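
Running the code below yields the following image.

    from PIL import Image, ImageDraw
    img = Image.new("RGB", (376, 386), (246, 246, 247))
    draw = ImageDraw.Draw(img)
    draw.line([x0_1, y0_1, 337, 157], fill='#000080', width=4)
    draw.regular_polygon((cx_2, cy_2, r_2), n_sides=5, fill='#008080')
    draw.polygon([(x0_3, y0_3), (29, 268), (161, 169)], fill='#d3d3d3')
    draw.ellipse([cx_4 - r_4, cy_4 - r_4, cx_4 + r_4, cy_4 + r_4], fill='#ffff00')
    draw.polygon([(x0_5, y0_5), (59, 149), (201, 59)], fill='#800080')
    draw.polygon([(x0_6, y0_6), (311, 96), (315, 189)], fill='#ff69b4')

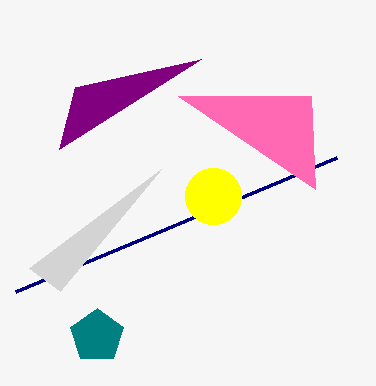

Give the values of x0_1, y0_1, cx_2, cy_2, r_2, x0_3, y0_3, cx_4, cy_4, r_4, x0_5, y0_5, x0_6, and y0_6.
x0_1 = 16, y0_1 = 291, cx_2 = 97, cy_2 = 336, r_2 = 28, x0_3 = 60, y0_3 = 291, cx_4 = 213, cy_4 = 196, r_4 = 28, x0_5 = 75, y0_5 = 87, x0_6 = 178, y0_6 = 96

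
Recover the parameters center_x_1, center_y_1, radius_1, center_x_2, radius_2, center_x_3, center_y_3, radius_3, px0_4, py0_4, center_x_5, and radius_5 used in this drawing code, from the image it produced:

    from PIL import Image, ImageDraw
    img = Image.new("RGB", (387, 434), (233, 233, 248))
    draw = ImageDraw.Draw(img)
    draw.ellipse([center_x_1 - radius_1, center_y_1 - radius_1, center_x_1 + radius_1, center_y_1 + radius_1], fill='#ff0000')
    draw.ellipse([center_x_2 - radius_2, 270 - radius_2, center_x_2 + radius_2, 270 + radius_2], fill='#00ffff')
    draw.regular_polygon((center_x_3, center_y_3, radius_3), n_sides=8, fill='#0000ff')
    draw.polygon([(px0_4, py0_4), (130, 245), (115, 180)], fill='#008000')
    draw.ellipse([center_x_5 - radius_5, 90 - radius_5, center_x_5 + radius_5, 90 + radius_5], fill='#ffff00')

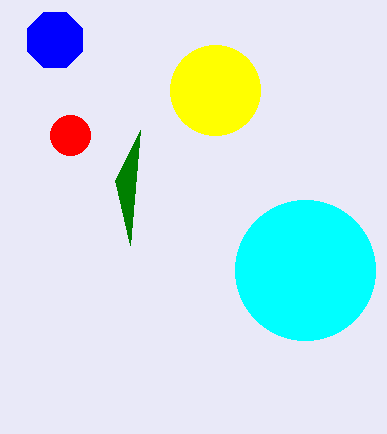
center_x_1 = 70
center_y_1 = 135
radius_1 = 20
center_x_2 = 305
radius_2 = 70
center_x_3 = 55
center_y_3 = 40
radius_3 = 30
px0_4 = 140
py0_4 = 130
center_x_5 = 215
radius_5 = 45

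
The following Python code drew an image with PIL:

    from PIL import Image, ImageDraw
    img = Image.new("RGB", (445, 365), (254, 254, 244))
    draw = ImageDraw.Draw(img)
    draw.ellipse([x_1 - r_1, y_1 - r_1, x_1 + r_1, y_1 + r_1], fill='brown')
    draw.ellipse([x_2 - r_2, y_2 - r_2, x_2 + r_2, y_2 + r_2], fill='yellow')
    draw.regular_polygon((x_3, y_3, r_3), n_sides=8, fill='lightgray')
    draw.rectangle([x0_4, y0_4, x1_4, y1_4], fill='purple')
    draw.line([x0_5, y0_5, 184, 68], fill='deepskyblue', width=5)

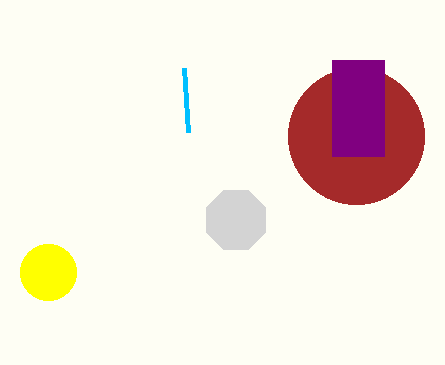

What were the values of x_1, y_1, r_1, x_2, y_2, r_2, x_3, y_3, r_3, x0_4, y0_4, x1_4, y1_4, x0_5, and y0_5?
x_1 = 356; y_1 = 136; r_1 = 68; x_2 = 48; y_2 = 272; r_2 = 28; x_3 = 236; y_3 = 220; r_3 = 32; x0_4 = 332; y0_4 = 60; x1_4 = 384; y1_4 = 156; x0_5 = 188; y0_5 = 132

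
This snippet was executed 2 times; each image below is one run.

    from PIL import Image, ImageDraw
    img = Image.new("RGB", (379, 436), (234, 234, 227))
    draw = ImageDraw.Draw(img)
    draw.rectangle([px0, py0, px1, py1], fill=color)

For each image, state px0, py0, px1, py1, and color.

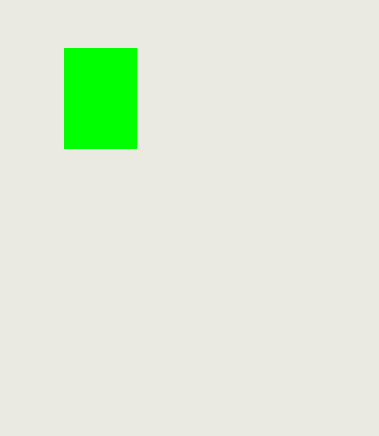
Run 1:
px0 = 64
py0 = 48
px1 = 136
py1 = 148
color = 'lime'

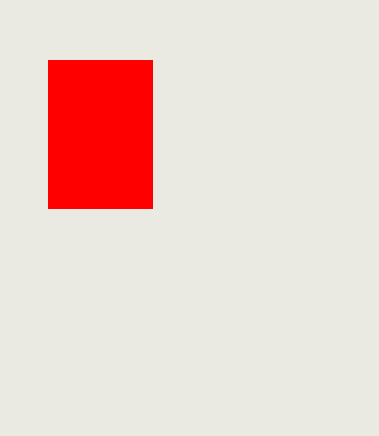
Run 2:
px0 = 48; py0 = 60; px1 = 152; py1 = 208; color = 'red'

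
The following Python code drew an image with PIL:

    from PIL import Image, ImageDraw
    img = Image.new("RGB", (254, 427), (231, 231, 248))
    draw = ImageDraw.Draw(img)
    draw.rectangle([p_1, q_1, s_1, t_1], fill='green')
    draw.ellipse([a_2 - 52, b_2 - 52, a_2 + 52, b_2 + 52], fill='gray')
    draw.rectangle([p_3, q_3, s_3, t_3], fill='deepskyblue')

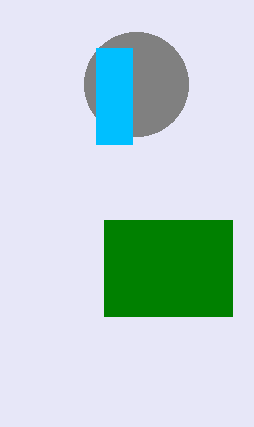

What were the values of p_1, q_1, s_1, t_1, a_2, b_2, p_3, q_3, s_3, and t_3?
p_1 = 104; q_1 = 220; s_1 = 232; t_1 = 316; a_2 = 136; b_2 = 84; p_3 = 96; q_3 = 48; s_3 = 132; t_3 = 144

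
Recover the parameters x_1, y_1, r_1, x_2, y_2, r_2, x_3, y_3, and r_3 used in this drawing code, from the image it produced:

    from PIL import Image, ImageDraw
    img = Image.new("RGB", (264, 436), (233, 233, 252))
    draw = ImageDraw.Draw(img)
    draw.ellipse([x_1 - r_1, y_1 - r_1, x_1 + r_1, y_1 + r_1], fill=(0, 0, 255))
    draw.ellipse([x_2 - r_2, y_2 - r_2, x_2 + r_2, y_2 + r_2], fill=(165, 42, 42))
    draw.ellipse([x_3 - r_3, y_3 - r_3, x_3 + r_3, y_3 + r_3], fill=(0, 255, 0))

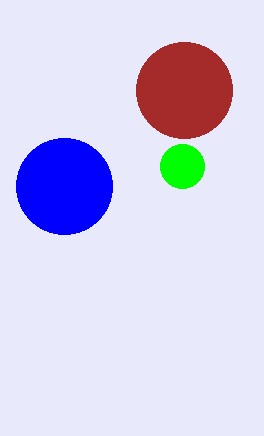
x_1 = 64
y_1 = 186
r_1 = 48
x_2 = 184
y_2 = 90
r_2 = 48
x_3 = 182
y_3 = 166
r_3 = 22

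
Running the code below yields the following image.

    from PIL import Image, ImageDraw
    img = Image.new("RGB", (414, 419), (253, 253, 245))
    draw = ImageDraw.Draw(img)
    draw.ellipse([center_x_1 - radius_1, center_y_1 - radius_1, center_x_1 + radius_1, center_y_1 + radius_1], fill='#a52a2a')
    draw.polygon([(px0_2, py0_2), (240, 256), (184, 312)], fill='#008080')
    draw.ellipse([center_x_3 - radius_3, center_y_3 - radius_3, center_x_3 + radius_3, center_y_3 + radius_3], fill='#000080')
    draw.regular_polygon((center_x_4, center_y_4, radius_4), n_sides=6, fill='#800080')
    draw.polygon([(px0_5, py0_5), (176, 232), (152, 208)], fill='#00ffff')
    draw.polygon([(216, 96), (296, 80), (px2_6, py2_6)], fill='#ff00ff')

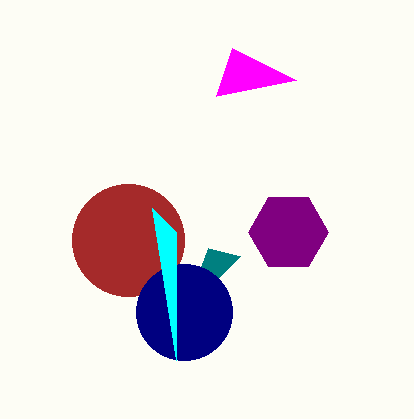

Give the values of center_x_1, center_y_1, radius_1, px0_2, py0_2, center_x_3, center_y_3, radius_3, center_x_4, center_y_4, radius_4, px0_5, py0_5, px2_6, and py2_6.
center_x_1 = 128; center_y_1 = 240; radius_1 = 56; px0_2 = 208; py0_2 = 248; center_x_3 = 184; center_y_3 = 312; radius_3 = 48; center_x_4 = 288; center_y_4 = 232; radius_4 = 40; px0_5 = 176; py0_5 = 360; px2_6 = 232; py2_6 = 48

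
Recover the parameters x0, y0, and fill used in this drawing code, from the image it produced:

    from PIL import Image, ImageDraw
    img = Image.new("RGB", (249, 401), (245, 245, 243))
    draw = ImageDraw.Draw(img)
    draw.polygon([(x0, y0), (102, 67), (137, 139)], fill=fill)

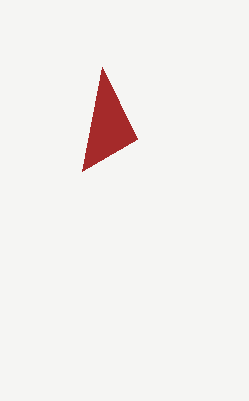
x0 = 82
y0 = 171
fill = 'brown'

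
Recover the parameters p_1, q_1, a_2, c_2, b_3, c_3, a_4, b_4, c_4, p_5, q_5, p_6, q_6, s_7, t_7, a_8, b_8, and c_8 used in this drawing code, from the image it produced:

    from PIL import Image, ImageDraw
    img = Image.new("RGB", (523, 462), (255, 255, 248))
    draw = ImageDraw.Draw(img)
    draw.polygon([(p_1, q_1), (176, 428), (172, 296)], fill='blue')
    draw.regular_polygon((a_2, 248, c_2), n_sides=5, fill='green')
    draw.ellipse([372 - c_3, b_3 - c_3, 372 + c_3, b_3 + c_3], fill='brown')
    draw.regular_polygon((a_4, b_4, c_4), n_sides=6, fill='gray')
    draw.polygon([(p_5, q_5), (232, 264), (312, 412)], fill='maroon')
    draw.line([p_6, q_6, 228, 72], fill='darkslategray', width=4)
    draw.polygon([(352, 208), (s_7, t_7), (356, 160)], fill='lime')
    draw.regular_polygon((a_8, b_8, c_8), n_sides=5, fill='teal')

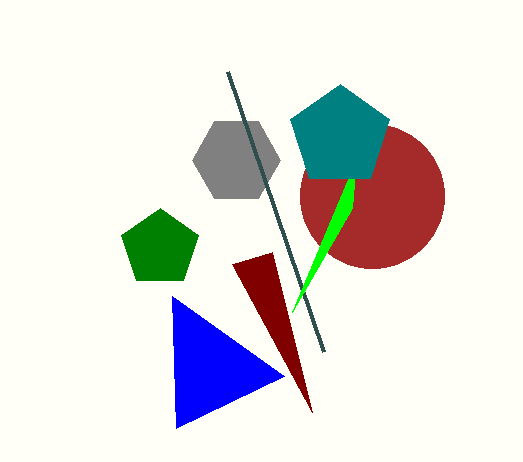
p_1 = 284
q_1 = 376
a_2 = 160
c_2 = 40
b_3 = 196
c_3 = 72
a_4 = 236
b_4 = 160
c_4 = 44
p_5 = 272
q_5 = 252
p_6 = 324
q_6 = 352
s_7 = 292
t_7 = 312
a_8 = 340
b_8 = 136
c_8 = 52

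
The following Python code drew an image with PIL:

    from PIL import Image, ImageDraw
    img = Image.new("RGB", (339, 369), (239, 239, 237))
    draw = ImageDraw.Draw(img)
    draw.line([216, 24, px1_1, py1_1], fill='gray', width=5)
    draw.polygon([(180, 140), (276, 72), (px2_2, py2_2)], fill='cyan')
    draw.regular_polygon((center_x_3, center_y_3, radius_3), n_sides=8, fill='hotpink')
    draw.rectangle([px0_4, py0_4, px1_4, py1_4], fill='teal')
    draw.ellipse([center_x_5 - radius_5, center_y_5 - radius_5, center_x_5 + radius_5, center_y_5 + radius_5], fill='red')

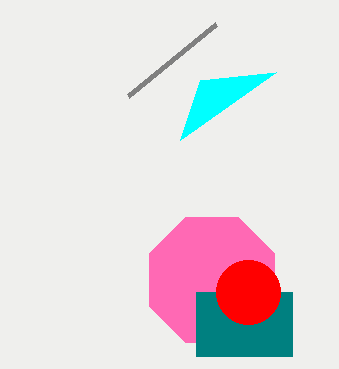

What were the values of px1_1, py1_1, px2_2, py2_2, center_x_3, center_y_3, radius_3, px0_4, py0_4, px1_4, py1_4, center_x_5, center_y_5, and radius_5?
px1_1 = 128; py1_1 = 96; px2_2 = 200; py2_2 = 80; center_x_3 = 212; center_y_3 = 280; radius_3 = 68; px0_4 = 196; py0_4 = 292; px1_4 = 292; py1_4 = 356; center_x_5 = 248; center_y_5 = 292; radius_5 = 32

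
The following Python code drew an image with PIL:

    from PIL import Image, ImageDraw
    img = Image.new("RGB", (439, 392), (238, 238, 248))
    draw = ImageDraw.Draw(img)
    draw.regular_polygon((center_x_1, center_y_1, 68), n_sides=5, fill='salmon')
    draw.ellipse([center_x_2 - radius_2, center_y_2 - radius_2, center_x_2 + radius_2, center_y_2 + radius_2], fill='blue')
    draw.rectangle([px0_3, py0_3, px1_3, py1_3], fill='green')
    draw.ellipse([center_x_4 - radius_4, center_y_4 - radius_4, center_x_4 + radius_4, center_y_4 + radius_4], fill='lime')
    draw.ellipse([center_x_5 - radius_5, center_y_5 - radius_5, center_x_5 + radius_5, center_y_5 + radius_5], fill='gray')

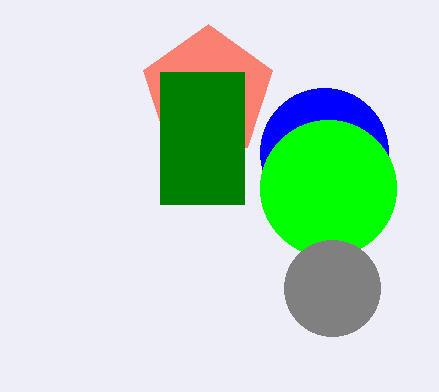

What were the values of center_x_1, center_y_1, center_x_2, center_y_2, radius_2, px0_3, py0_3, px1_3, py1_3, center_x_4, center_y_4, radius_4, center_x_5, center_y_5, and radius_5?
center_x_1 = 208, center_y_1 = 92, center_x_2 = 324, center_y_2 = 152, radius_2 = 64, px0_3 = 160, py0_3 = 72, px1_3 = 244, py1_3 = 204, center_x_4 = 328, center_y_4 = 188, radius_4 = 68, center_x_5 = 332, center_y_5 = 288, radius_5 = 48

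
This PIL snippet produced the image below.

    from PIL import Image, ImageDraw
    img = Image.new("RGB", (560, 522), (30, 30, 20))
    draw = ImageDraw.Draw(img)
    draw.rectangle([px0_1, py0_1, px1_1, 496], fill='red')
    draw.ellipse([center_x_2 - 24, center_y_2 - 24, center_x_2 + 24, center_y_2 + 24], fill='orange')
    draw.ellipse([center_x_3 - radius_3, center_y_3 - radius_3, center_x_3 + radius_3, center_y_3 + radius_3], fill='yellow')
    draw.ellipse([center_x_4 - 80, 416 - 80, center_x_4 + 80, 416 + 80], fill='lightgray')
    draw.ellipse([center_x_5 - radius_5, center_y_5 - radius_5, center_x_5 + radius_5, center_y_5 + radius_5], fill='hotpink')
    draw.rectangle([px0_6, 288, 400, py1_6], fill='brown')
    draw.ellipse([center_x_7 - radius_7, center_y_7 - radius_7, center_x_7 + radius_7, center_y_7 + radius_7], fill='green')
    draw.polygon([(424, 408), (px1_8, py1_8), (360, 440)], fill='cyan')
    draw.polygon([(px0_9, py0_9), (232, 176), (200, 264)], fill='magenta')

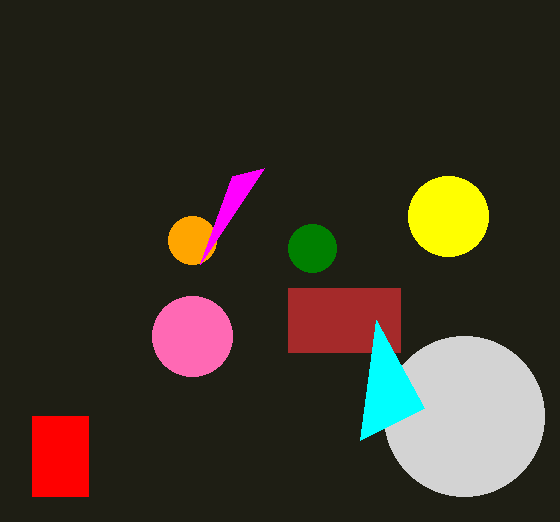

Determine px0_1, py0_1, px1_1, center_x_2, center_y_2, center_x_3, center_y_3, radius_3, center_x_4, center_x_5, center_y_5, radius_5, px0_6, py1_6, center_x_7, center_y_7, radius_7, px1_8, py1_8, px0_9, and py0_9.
px0_1 = 32; py0_1 = 416; px1_1 = 88; center_x_2 = 192; center_y_2 = 240; center_x_3 = 448; center_y_3 = 216; radius_3 = 40; center_x_4 = 464; center_x_5 = 192; center_y_5 = 336; radius_5 = 40; px0_6 = 288; py1_6 = 352; center_x_7 = 312; center_y_7 = 248; radius_7 = 24; px1_8 = 376; py1_8 = 320; px0_9 = 264; py0_9 = 168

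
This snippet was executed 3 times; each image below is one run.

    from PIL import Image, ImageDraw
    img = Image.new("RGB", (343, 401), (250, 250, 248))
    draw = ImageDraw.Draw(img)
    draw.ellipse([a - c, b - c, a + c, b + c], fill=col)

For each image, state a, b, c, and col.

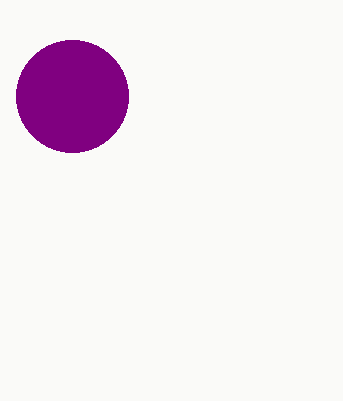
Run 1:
a = 72, b = 96, c = 56, col = 'purple'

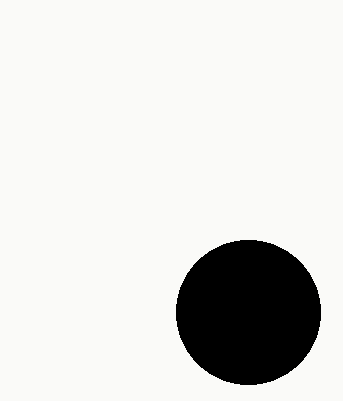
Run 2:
a = 248
b = 312
c = 72
col = 'black'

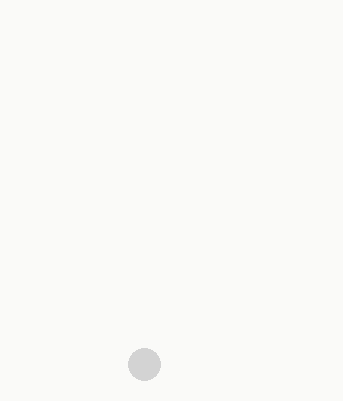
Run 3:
a = 144, b = 364, c = 16, col = 'lightgray'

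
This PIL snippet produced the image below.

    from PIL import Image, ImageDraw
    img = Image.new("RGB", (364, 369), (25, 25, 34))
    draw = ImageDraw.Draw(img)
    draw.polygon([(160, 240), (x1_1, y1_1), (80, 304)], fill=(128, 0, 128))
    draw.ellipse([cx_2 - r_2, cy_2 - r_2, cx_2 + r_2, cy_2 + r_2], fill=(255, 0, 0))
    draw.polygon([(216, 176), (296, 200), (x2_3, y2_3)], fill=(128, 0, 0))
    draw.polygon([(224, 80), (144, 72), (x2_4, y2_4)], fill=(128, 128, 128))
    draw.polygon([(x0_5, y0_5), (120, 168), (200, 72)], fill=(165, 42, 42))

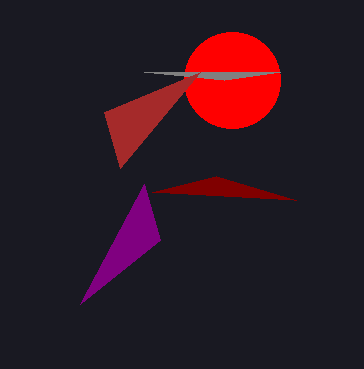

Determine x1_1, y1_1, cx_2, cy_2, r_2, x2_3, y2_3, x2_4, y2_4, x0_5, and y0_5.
x1_1 = 144; y1_1 = 184; cx_2 = 232; cy_2 = 80; r_2 = 48; x2_3 = 152; y2_3 = 192; x2_4 = 280; y2_4 = 72; x0_5 = 104; y0_5 = 112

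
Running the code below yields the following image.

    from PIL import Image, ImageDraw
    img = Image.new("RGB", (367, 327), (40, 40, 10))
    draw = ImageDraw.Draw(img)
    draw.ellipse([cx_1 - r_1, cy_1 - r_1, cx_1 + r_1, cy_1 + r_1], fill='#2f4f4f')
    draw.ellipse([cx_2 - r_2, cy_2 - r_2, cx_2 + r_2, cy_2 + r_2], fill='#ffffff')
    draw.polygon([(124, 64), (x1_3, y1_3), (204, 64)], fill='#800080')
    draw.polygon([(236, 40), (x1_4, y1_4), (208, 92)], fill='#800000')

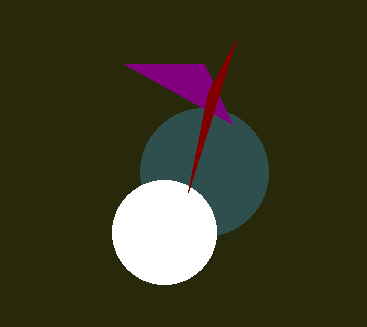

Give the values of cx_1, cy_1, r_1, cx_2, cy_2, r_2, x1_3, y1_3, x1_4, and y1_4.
cx_1 = 204; cy_1 = 172; r_1 = 64; cx_2 = 164; cy_2 = 232; r_2 = 52; x1_3 = 232; y1_3 = 124; x1_4 = 188; y1_4 = 192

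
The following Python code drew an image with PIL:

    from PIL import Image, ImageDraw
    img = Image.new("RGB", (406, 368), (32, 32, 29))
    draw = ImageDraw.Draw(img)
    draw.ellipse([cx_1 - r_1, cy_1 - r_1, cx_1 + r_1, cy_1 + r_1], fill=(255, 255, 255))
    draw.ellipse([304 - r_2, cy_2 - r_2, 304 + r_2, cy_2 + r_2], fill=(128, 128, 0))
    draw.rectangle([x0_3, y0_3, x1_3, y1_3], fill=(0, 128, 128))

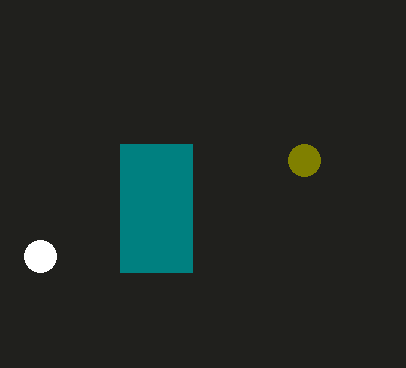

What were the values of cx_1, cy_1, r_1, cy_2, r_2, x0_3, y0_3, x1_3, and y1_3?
cx_1 = 40; cy_1 = 256; r_1 = 16; cy_2 = 160; r_2 = 16; x0_3 = 120; y0_3 = 144; x1_3 = 192; y1_3 = 272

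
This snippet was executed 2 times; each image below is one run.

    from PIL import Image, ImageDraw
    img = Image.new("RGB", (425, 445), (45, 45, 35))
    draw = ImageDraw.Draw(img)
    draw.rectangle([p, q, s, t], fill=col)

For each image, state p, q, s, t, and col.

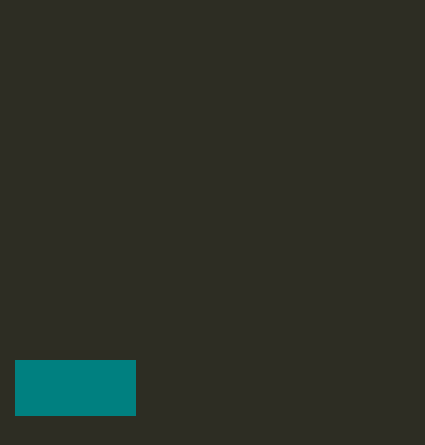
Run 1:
p = 15
q = 360
s = 135
t = 415
col = 'teal'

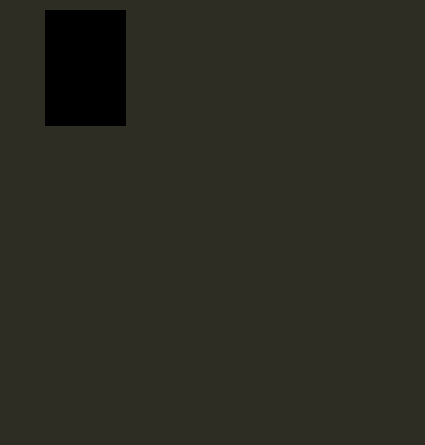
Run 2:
p = 45; q = 10; s = 125; t = 125; col = 'black'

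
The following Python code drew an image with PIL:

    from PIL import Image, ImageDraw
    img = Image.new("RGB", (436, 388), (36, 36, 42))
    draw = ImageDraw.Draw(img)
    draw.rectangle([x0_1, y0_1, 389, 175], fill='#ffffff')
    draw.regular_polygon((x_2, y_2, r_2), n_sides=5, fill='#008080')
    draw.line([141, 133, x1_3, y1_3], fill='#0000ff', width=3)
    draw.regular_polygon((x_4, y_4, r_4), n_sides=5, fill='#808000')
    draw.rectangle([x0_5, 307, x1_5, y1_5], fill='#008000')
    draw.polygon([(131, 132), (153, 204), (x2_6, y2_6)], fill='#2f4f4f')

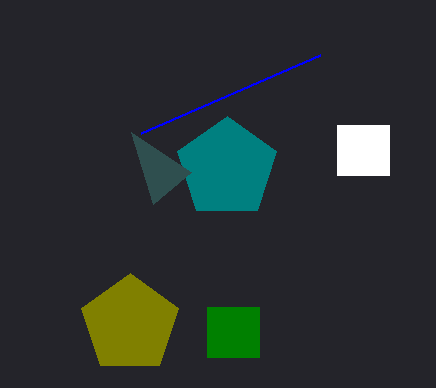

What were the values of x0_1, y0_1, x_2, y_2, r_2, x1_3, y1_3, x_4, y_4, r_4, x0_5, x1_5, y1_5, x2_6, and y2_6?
x0_1 = 337; y0_1 = 125; x_2 = 227; y_2 = 168; r_2 = 52; x1_3 = 320; y1_3 = 55; x_4 = 130; y_4 = 324; r_4 = 51; x0_5 = 207; x1_5 = 259; y1_5 = 357; x2_6 = 191; y2_6 = 172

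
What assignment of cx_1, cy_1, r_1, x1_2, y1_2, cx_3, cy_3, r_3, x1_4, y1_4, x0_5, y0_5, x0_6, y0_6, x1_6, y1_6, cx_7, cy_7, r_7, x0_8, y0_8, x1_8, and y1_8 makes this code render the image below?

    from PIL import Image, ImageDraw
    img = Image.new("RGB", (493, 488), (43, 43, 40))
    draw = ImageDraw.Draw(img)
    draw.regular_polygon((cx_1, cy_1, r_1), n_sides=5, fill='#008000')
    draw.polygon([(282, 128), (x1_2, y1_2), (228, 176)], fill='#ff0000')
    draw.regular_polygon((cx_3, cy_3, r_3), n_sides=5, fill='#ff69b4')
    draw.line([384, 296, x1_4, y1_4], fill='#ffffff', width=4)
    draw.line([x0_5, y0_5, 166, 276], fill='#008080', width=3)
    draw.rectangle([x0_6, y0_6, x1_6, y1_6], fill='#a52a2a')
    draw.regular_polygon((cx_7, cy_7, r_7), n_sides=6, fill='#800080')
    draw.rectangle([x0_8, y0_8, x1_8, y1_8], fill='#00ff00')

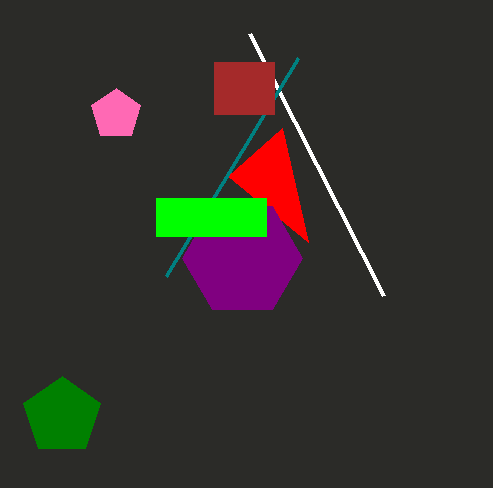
cx_1 = 62
cy_1 = 416
r_1 = 40
x1_2 = 308
y1_2 = 242
cx_3 = 116
cy_3 = 114
r_3 = 26
x1_4 = 250
y1_4 = 34
x0_5 = 298
y0_5 = 58
x0_6 = 214
y0_6 = 62
x1_6 = 274
y1_6 = 114
cx_7 = 242
cy_7 = 258
r_7 = 60
x0_8 = 156
y0_8 = 198
x1_8 = 266
y1_8 = 236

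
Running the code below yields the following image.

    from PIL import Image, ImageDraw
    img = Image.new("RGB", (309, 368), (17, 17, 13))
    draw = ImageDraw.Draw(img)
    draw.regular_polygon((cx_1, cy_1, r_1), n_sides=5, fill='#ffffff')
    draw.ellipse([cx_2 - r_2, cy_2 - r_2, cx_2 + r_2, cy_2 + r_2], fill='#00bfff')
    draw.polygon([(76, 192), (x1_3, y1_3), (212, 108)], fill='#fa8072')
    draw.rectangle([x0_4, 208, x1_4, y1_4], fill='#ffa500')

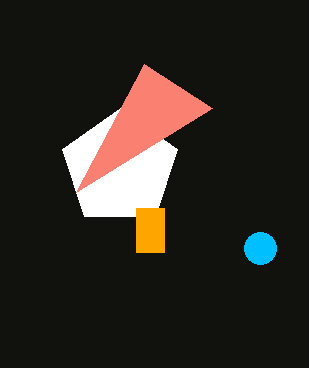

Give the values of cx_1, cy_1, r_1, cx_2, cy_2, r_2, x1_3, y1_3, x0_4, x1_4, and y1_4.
cx_1 = 120; cy_1 = 168; r_1 = 60; cx_2 = 260; cy_2 = 248; r_2 = 16; x1_3 = 144; y1_3 = 64; x0_4 = 136; x1_4 = 164; y1_4 = 252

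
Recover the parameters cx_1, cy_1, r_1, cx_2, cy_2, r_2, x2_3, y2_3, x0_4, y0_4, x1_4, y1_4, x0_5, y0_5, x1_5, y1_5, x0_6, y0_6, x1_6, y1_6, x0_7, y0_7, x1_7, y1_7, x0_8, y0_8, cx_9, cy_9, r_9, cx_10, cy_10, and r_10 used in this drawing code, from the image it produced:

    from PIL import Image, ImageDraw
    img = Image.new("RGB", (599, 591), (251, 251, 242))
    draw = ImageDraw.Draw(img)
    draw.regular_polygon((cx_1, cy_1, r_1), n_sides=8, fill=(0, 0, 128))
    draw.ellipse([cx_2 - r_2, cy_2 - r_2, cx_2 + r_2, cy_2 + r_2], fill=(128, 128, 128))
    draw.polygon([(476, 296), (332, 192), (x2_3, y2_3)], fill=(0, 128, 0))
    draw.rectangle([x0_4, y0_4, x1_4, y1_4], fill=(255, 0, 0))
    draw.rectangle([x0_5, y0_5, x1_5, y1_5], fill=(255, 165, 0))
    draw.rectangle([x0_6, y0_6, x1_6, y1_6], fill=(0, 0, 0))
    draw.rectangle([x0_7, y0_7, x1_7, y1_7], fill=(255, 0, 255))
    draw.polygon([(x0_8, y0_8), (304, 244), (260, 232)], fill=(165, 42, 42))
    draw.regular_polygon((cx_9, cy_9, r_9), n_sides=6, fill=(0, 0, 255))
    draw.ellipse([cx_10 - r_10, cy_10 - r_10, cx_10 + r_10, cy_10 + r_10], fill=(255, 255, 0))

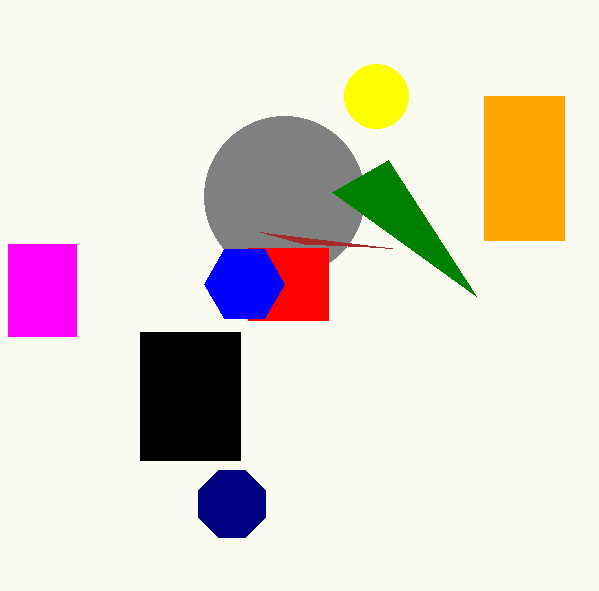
cx_1 = 232, cy_1 = 504, r_1 = 36, cx_2 = 284, cy_2 = 196, r_2 = 80, x2_3 = 388, y2_3 = 160, x0_4 = 248, y0_4 = 248, x1_4 = 328, y1_4 = 320, x0_5 = 484, y0_5 = 96, x1_5 = 564, y1_5 = 240, x0_6 = 140, y0_6 = 332, x1_6 = 240, y1_6 = 460, x0_7 = 8, y0_7 = 244, x1_7 = 76, y1_7 = 336, x0_8 = 392, y0_8 = 248, cx_9 = 244, cy_9 = 284, r_9 = 40, cx_10 = 376, cy_10 = 96, r_10 = 32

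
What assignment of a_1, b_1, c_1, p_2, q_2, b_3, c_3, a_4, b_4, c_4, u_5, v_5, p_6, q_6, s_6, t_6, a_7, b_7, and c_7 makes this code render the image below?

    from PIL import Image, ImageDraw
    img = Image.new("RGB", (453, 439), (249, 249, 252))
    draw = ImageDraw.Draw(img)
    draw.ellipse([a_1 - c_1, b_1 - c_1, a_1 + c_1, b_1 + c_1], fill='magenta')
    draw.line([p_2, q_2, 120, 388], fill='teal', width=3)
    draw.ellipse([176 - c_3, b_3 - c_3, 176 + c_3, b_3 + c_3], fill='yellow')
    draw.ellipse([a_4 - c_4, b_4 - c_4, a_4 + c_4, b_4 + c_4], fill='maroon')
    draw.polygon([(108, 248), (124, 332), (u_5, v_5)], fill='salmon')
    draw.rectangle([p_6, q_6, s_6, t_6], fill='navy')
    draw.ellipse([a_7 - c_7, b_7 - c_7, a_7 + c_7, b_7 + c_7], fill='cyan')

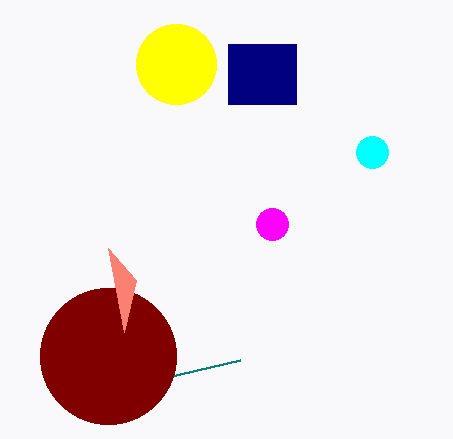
a_1 = 272, b_1 = 224, c_1 = 16, p_2 = 240, q_2 = 360, b_3 = 64, c_3 = 40, a_4 = 108, b_4 = 356, c_4 = 68, u_5 = 136, v_5 = 280, p_6 = 228, q_6 = 44, s_6 = 296, t_6 = 104, a_7 = 372, b_7 = 152, c_7 = 16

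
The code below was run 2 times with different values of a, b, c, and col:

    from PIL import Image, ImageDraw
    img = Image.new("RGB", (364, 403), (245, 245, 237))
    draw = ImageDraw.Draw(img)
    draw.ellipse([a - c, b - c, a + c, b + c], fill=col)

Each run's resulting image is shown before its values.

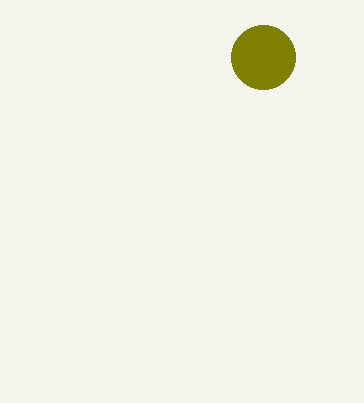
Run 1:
a = 263; b = 57; c = 32; col = 'olive'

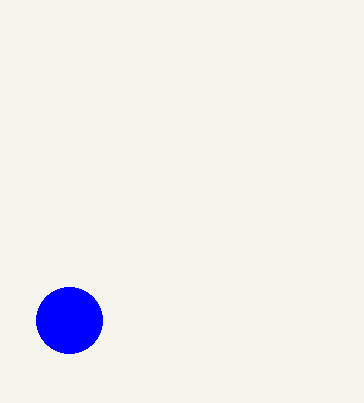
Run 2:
a = 69, b = 320, c = 33, col = 'blue'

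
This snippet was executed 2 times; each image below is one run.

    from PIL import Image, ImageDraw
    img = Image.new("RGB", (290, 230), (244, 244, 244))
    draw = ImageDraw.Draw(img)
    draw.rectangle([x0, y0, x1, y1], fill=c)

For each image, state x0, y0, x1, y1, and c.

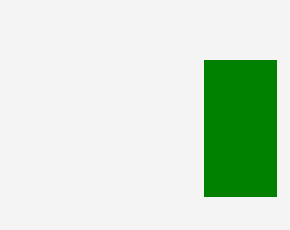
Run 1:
x0 = 204; y0 = 60; x1 = 276; y1 = 196; c = 'green'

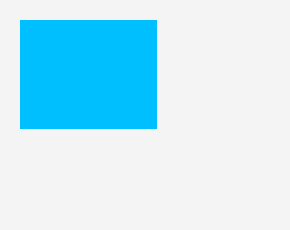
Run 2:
x0 = 20
y0 = 20
x1 = 156
y1 = 128
c = 'deepskyblue'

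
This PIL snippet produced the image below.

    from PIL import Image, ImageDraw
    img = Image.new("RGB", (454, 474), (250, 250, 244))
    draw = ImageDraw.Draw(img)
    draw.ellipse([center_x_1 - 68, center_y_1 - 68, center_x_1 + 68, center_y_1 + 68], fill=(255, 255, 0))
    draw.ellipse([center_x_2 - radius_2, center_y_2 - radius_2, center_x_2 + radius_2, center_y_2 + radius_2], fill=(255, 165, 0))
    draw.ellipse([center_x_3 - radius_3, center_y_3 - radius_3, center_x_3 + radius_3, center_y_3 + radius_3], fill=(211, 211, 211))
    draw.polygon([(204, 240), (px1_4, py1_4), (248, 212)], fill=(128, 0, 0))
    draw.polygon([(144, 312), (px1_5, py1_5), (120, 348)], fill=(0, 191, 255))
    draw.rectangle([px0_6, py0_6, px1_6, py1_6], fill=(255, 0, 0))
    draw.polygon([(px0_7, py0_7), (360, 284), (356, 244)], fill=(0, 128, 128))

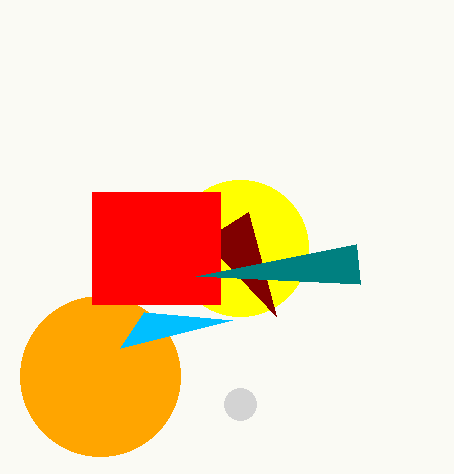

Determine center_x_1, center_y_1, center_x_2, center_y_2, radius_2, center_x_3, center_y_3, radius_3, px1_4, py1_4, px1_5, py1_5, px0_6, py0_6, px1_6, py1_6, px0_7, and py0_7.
center_x_1 = 240
center_y_1 = 248
center_x_2 = 100
center_y_2 = 376
radius_2 = 80
center_x_3 = 240
center_y_3 = 404
radius_3 = 16
px1_4 = 276
py1_4 = 316
px1_5 = 232
py1_5 = 320
px0_6 = 92
py0_6 = 192
px1_6 = 220
py1_6 = 304
px0_7 = 196
py0_7 = 276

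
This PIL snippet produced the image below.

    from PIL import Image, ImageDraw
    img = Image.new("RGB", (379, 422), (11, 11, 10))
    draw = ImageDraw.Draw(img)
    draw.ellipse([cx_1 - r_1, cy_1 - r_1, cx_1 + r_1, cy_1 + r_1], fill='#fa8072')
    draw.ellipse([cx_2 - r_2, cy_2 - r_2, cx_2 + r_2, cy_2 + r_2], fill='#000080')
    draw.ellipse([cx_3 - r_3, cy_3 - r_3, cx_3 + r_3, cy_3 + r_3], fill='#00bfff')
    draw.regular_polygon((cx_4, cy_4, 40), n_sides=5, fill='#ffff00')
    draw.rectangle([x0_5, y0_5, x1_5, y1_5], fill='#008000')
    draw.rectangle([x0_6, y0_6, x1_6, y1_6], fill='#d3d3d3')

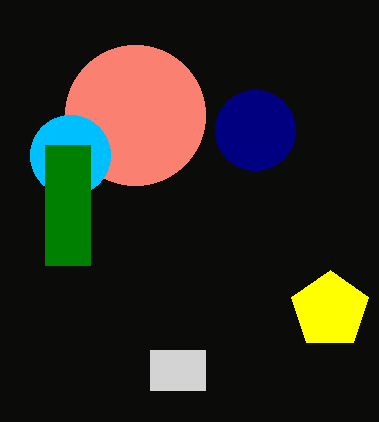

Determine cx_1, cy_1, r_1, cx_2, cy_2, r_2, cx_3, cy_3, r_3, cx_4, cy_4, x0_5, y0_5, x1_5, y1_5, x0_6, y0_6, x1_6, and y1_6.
cx_1 = 135
cy_1 = 115
r_1 = 70
cx_2 = 255
cy_2 = 130
r_2 = 40
cx_3 = 70
cy_3 = 155
r_3 = 40
cx_4 = 330
cy_4 = 310
x0_5 = 45
y0_5 = 145
x1_5 = 90
y1_5 = 265
x0_6 = 150
y0_6 = 350
x1_6 = 205
y1_6 = 390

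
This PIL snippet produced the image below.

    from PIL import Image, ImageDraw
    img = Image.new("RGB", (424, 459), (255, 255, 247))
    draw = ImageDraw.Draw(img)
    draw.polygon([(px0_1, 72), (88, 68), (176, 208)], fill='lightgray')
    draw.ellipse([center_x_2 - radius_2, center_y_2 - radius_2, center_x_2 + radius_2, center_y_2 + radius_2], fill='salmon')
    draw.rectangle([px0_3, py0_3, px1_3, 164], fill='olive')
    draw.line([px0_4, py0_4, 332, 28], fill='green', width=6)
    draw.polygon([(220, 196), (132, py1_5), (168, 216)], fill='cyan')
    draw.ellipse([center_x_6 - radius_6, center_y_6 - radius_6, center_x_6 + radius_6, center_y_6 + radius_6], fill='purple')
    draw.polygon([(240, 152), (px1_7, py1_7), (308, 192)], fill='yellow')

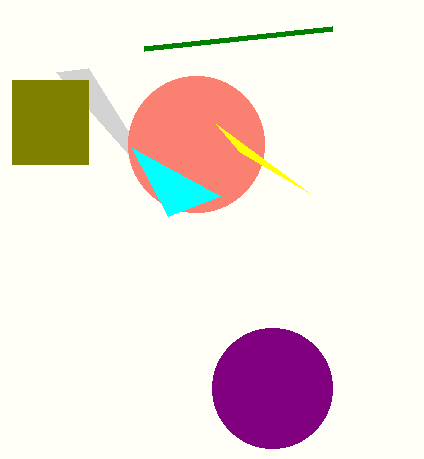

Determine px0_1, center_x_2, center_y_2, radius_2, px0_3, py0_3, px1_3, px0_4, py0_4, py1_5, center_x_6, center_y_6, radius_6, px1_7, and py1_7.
px0_1 = 56, center_x_2 = 196, center_y_2 = 144, radius_2 = 68, px0_3 = 12, py0_3 = 80, px1_3 = 88, px0_4 = 144, py0_4 = 48, py1_5 = 148, center_x_6 = 272, center_y_6 = 388, radius_6 = 60, px1_7 = 216, py1_7 = 124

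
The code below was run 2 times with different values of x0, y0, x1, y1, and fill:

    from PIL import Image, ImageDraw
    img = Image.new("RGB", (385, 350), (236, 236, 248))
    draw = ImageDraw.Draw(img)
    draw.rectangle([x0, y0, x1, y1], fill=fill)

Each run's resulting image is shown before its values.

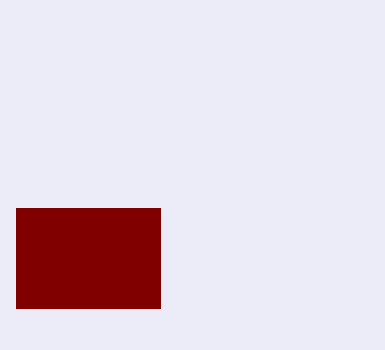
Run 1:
x0 = 16
y0 = 208
x1 = 160
y1 = 308
fill = 'maroon'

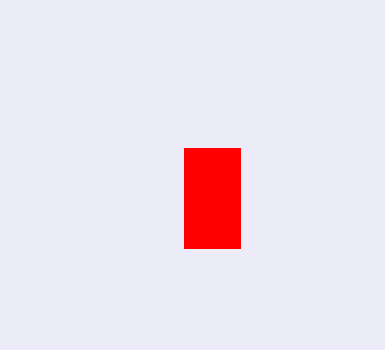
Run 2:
x0 = 184
y0 = 148
x1 = 240
y1 = 248
fill = 'red'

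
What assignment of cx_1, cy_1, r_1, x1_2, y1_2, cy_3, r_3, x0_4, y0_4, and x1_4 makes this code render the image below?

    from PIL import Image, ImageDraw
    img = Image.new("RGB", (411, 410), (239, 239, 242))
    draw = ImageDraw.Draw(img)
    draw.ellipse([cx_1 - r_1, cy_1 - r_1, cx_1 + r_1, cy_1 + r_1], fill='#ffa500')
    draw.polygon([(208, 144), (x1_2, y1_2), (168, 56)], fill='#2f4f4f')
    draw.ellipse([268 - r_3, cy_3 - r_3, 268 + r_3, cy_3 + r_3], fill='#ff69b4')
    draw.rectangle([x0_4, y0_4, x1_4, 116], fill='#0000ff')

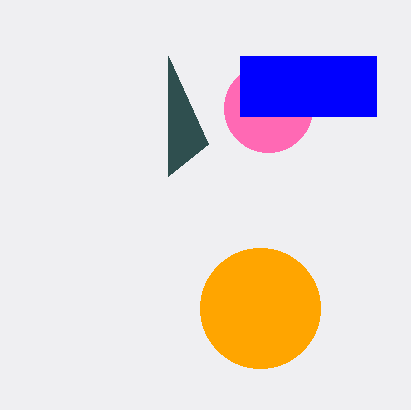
cx_1 = 260; cy_1 = 308; r_1 = 60; x1_2 = 168; y1_2 = 176; cy_3 = 108; r_3 = 44; x0_4 = 240; y0_4 = 56; x1_4 = 376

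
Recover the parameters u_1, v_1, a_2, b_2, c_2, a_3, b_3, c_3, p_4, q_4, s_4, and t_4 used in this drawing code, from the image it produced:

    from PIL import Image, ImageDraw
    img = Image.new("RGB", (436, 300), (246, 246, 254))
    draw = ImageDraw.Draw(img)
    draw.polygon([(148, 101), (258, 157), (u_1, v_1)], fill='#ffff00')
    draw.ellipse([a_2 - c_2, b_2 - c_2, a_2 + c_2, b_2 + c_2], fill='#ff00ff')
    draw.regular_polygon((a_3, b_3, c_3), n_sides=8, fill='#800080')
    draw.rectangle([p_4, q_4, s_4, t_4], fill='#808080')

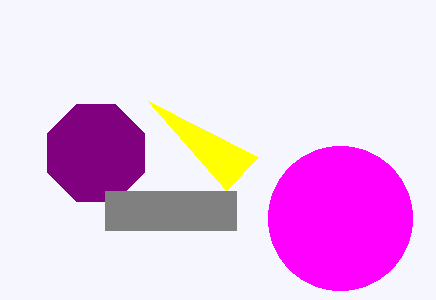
u_1 = 226; v_1 = 190; a_2 = 340; b_2 = 218; c_2 = 72; a_3 = 96; b_3 = 153; c_3 = 52; p_4 = 105; q_4 = 191; s_4 = 236; t_4 = 230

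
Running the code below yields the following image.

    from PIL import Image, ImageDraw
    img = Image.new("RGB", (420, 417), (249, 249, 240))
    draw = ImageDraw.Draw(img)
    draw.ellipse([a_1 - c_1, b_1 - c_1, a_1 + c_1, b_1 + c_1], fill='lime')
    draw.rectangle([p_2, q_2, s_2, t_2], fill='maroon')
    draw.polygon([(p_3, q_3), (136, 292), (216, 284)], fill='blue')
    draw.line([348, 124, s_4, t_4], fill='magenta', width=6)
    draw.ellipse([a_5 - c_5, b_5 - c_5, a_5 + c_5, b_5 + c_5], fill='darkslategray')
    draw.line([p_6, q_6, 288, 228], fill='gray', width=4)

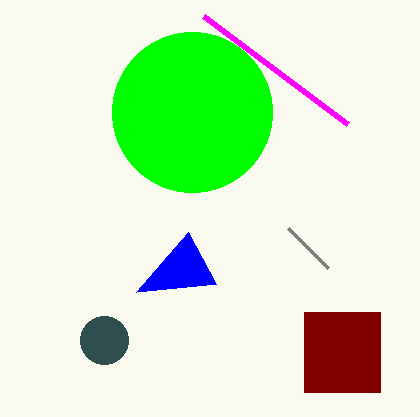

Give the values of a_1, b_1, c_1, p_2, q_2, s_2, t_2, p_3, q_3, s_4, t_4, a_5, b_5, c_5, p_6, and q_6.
a_1 = 192; b_1 = 112; c_1 = 80; p_2 = 304; q_2 = 312; s_2 = 380; t_2 = 392; p_3 = 188; q_3 = 232; s_4 = 204; t_4 = 16; a_5 = 104; b_5 = 340; c_5 = 24; p_6 = 328; q_6 = 268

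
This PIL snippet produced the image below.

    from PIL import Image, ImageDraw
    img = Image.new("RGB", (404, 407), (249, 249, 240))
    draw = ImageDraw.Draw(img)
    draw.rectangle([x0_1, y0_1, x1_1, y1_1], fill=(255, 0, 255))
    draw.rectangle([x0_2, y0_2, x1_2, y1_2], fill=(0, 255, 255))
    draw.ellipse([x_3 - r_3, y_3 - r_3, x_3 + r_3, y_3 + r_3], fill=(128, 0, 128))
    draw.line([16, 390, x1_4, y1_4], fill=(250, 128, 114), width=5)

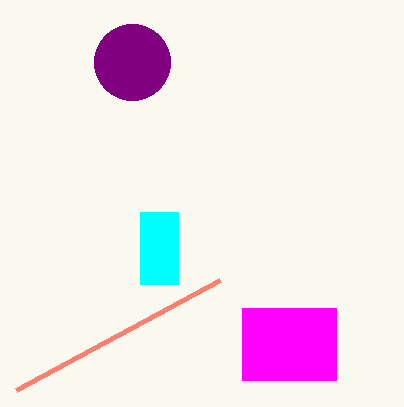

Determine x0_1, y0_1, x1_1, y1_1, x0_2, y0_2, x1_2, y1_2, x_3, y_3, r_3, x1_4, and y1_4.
x0_1 = 242
y0_1 = 308
x1_1 = 336
y1_1 = 380
x0_2 = 140
y0_2 = 212
x1_2 = 178
y1_2 = 284
x_3 = 132
y_3 = 62
r_3 = 38
x1_4 = 220
y1_4 = 280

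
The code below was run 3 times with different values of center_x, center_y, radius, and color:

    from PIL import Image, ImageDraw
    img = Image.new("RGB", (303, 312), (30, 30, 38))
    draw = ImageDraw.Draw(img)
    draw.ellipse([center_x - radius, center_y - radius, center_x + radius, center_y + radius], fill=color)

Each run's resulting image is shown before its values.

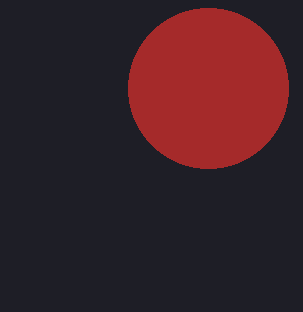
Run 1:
center_x = 208; center_y = 88; radius = 80; color = 'brown'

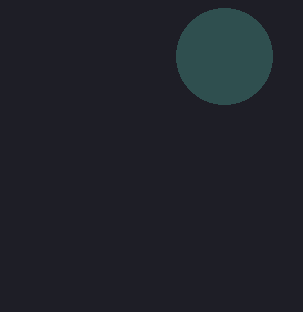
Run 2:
center_x = 224, center_y = 56, radius = 48, color = 'darkslategray'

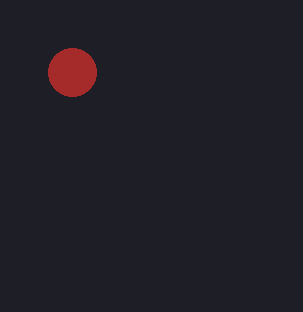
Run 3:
center_x = 72, center_y = 72, radius = 24, color = 'brown'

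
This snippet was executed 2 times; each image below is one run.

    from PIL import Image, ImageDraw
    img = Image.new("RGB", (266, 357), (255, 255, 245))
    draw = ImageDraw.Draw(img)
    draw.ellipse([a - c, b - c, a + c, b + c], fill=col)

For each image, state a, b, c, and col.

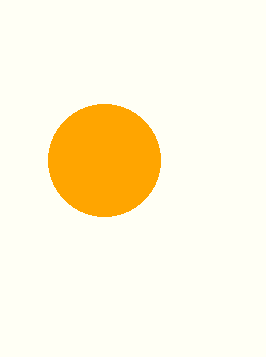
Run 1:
a = 104
b = 160
c = 56
col = 'orange'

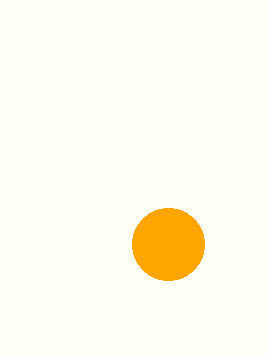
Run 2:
a = 168; b = 244; c = 36; col = 'orange'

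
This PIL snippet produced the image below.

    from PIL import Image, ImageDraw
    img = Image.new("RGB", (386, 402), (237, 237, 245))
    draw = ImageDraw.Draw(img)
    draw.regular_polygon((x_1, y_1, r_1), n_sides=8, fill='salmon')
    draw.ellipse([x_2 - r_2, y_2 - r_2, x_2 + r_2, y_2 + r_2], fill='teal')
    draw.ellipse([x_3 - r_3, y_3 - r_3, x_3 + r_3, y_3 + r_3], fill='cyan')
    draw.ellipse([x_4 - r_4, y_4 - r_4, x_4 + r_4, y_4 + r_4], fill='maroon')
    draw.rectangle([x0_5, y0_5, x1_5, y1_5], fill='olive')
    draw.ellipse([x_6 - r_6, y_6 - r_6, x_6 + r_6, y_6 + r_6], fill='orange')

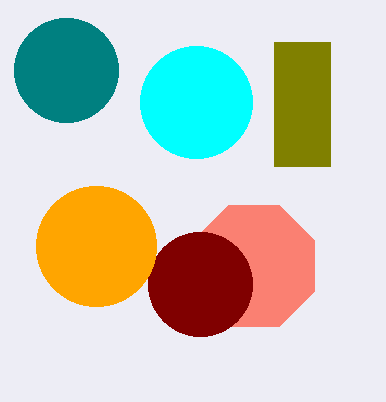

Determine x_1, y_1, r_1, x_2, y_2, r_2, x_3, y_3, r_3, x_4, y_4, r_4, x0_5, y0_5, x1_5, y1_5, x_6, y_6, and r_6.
x_1 = 254, y_1 = 266, r_1 = 66, x_2 = 66, y_2 = 70, r_2 = 52, x_3 = 196, y_3 = 102, r_3 = 56, x_4 = 200, y_4 = 284, r_4 = 52, x0_5 = 274, y0_5 = 42, x1_5 = 330, y1_5 = 166, x_6 = 96, y_6 = 246, r_6 = 60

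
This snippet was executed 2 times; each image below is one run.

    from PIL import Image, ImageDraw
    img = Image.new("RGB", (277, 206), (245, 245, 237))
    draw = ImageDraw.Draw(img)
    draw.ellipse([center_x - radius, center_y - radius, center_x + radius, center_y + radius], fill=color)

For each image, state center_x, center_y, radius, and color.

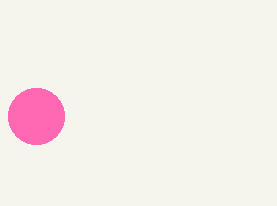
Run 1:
center_x = 36, center_y = 116, radius = 28, color = 'hotpink'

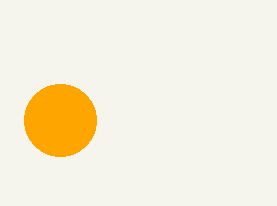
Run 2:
center_x = 60, center_y = 120, radius = 36, color = 'orange'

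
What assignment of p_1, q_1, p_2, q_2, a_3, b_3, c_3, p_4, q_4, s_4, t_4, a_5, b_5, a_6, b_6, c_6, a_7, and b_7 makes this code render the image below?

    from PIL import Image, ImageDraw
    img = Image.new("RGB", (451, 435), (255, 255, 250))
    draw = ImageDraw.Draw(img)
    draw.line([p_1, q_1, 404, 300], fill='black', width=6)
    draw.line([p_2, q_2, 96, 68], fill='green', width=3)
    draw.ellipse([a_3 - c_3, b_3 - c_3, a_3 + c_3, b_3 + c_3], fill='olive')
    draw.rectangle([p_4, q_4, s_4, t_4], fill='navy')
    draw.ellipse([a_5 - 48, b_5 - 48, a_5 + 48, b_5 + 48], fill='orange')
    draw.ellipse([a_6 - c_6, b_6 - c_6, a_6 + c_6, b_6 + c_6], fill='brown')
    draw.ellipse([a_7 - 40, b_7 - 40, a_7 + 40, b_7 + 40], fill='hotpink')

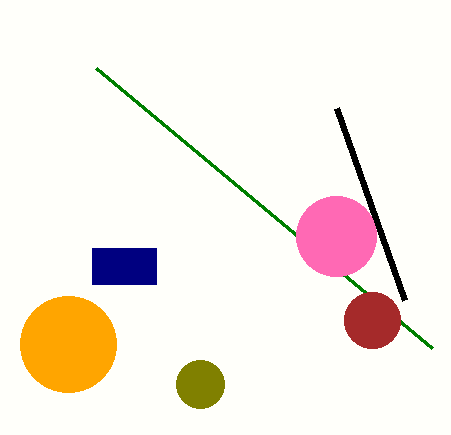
p_1 = 336; q_1 = 108; p_2 = 432; q_2 = 348; a_3 = 200; b_3 = 384; c_3 = 24; p_4 = 92; q_4 = 248; s_4 = 156; t_4 = 284; a_5 = 68; b_5 = 344; a_6 = 372; b_6 = 320; c_6 = 28; a_7 = 336; b_7 = 236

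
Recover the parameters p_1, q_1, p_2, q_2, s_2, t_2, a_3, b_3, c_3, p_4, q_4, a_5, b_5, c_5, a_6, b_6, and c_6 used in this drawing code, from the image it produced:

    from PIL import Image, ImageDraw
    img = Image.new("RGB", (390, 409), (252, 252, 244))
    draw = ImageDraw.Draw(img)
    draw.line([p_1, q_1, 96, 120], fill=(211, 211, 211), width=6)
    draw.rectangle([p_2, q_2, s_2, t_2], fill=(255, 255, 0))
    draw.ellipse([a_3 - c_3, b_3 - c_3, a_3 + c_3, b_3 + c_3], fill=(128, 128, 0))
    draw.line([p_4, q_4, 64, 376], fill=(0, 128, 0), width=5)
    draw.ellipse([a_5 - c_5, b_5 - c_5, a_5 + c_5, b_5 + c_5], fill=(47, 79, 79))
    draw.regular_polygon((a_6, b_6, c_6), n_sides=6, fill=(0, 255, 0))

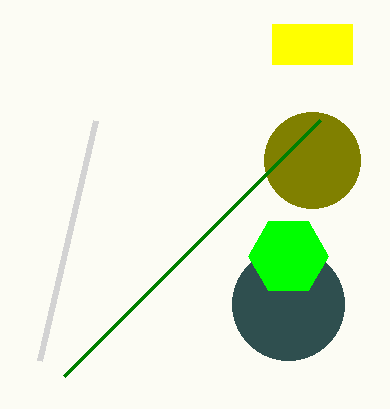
p_1 = 40, q_1 = 360, p_2 = 272, q_2 = 24, s_2 = 352, t_2 = 64, a_3 = 312, b_3 = 160, c_3 = 48, p_4 = 320, q_4 = 120, a_5 = 288, b_5 = 304, c_5 = 56, a_6 = 288, b_6 = 256, c_6 = 40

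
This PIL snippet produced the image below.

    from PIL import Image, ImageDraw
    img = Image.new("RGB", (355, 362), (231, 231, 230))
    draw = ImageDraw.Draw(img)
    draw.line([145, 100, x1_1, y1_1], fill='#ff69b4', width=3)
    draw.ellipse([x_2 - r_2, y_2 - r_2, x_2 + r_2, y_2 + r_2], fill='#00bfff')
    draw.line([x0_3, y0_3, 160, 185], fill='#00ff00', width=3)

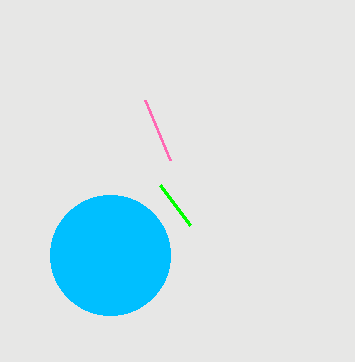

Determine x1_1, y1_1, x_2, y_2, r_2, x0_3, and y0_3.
x1_1 = 170; y1_1 = 160; x_2 = 110; y_2 = 255; r_2 = 60; x0_3 = 190; y0_3 = 225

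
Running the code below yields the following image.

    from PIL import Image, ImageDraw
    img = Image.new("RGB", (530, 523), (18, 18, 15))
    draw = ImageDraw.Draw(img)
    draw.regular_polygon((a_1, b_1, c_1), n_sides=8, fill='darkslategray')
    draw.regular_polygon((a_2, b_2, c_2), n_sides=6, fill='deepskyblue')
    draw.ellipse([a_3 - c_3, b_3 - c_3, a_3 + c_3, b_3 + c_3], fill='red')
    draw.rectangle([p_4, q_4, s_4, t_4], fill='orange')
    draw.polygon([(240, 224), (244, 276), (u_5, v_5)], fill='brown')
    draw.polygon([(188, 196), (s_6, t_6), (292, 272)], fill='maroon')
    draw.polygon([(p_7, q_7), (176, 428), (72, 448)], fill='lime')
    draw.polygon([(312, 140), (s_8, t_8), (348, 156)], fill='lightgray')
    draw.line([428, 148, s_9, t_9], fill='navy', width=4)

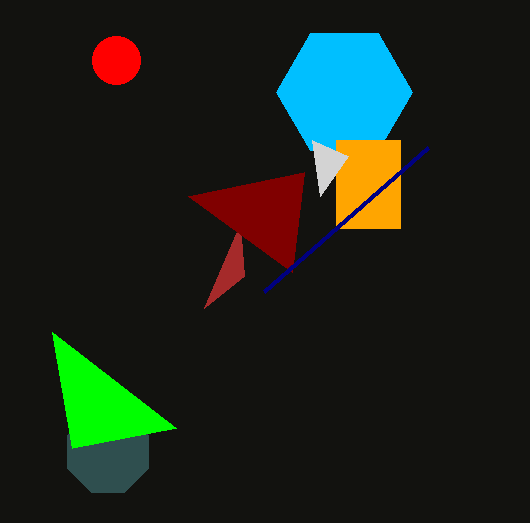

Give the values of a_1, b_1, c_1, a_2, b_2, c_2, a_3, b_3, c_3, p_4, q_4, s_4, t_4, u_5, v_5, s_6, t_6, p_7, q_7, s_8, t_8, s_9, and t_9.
a_1 = 108, b_1 = 452, c_1 = 44, a_2 = 344, b_2 = 92, c_2 = 68, a_3 = 116, b_3 = 60, c_3 = 24, p_4 = 336, q_4 = 140, s_4 = 400, t_4 = 228, u_5 = 204, v_5 = 308, s_6 = 304, t_6 = 172, p_7 = 52, q_7 = 332, s_8 = 320, t_8 = 196, s_9 = 264, t_9 = 292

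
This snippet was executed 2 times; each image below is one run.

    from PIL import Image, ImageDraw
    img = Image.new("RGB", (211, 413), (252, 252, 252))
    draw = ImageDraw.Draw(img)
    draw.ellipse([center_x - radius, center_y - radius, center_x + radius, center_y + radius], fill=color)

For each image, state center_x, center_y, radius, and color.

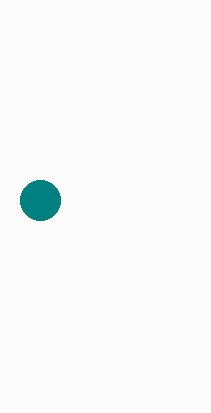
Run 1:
center_x = 40; center_y = 200; radius = 20; color = 'teal'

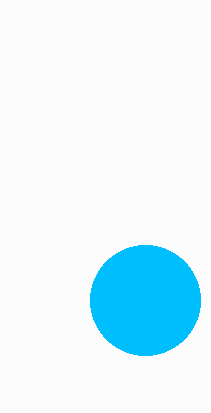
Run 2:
center_x = 145
center_y = 300
radius = 55
color = 'deepskyblue'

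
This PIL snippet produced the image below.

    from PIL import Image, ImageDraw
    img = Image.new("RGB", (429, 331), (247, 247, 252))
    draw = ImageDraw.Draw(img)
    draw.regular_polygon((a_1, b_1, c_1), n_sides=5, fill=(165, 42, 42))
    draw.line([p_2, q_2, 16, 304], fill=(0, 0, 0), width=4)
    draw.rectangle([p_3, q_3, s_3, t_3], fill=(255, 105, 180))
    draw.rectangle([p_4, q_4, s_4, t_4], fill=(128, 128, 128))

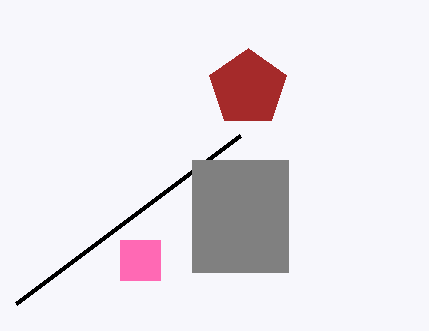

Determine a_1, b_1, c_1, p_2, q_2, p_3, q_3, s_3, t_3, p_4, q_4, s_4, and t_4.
a_1 = 248, b_1 = 88, c_1 = 40, p_2 = 240, q_2 = 136, p_3 = 120, q_3 = 240, s_3 = 160, t_3 = 280, p_4 = 192, q_4 = 160, s_4 = 288, t_4 = 272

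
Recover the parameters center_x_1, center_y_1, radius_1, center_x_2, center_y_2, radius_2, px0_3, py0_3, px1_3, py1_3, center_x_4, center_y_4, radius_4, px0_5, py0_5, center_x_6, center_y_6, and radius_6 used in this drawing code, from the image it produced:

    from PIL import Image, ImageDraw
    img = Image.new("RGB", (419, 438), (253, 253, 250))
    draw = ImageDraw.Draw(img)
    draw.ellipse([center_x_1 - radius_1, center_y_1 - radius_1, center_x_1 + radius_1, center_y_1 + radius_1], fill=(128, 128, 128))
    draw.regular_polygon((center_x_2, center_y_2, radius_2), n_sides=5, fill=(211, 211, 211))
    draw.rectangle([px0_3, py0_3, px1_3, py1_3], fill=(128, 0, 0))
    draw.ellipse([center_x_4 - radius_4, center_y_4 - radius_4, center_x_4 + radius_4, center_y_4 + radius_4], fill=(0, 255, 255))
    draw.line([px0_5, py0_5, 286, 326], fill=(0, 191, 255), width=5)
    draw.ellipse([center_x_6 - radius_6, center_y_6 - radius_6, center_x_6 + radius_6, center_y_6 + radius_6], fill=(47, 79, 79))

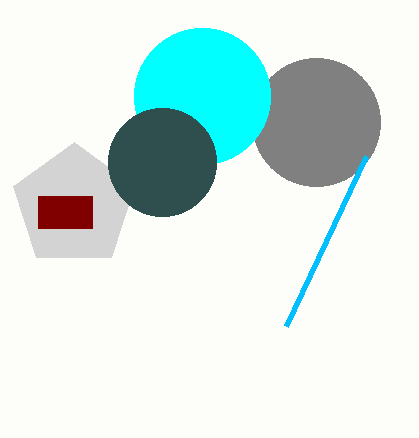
center_x_1 = 316
center_y_1 = 122
radius_1 = 64
center_x_2 = 74
center_y_2 = 206
radius_2 = 64
px0_3 = 38
py0_3 = 196
px1_3 = 92
py1_3 = 228
center_x_4 = 202
center_y_4 = 96
radius_4 = 68
px0_5 = 366
py0_5 = 156
center_x_6 = 162
center_y_6 = 162
radius_6 = 54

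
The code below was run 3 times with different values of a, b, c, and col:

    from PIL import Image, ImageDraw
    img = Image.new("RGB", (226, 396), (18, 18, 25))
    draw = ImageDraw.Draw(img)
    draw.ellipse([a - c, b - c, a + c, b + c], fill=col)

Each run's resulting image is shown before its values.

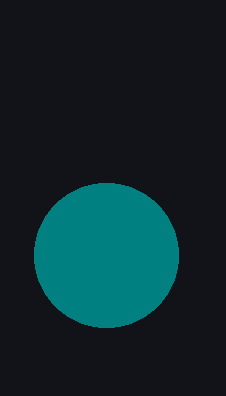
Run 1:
a = 106; b = 255; c = 72; col = 'teal'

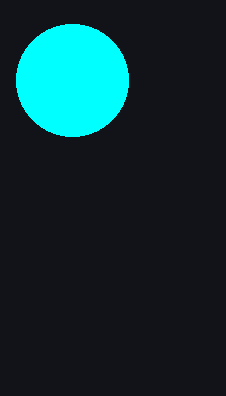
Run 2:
a = 72; b = 80; c = 56; col = 'cyan'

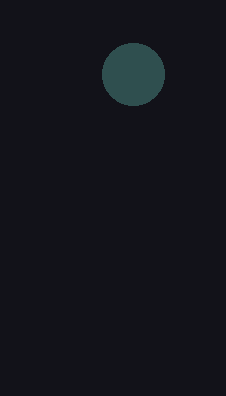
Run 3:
a = 133; b = 74; c = 31; col = 'darkslategray'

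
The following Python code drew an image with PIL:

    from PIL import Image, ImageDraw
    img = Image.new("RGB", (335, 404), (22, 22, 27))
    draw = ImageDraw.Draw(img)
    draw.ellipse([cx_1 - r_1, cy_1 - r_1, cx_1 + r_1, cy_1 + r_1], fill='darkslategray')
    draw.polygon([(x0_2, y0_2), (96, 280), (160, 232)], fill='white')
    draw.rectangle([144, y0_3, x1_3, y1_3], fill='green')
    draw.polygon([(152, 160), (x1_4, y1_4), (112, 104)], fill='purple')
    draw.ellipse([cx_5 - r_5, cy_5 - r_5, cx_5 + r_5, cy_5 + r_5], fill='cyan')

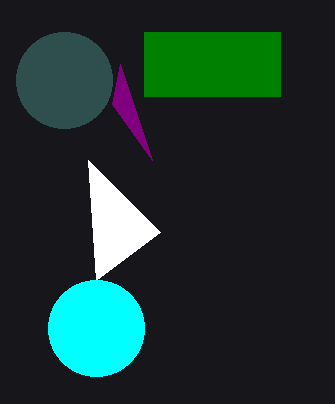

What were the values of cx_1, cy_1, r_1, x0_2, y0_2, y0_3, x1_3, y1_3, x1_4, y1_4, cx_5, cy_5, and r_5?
cx_1 = 64, cy_1 = 80, r_1 = 48, x0_2 = 88, y0_2 = 160, y0_3 = 32, x1_3 = 280, y1_3 = 96, x1_4 = 120, y1_4 = 64, cx_5 = 96, cy_5 = 328, r_5 = 48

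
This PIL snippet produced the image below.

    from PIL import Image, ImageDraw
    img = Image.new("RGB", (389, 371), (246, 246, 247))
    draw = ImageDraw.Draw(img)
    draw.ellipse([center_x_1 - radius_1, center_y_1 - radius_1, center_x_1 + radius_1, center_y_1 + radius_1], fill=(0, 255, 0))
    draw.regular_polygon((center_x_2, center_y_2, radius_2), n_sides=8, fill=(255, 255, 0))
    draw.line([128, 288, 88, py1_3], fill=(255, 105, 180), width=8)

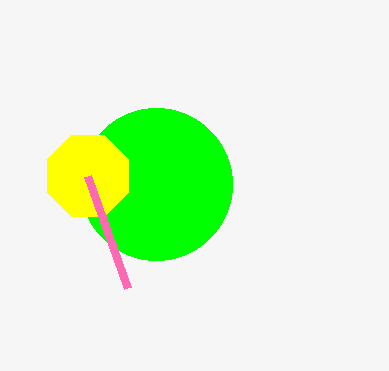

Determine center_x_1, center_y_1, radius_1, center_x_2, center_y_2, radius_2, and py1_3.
center_x_1 = 156
center_y_1 = 184
radius_1 = 76
center_x_2 = 88
center_y_2 = 176
radius_2 = 44
py1_3 = 176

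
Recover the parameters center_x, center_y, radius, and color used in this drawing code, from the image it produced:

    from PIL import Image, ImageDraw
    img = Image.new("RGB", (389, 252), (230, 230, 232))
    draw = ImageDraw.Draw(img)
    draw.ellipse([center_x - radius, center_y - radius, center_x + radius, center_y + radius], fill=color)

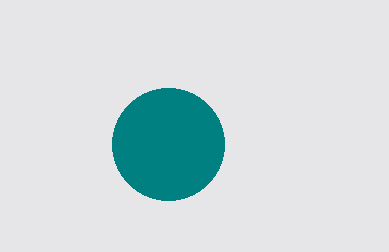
center_x = 168, center_y = 144, radius = 56, color = 'teal'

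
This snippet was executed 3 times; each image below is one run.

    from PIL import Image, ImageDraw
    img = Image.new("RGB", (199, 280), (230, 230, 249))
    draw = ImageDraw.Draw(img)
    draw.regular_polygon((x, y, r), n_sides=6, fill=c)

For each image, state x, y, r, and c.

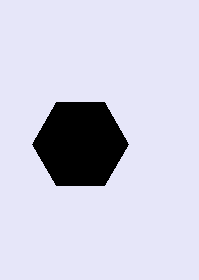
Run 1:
x = 80
y = 144
r = 48
c = 'black'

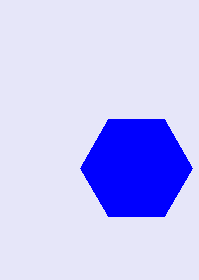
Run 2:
x = 136
y = 168
r = 56
c = 'blue'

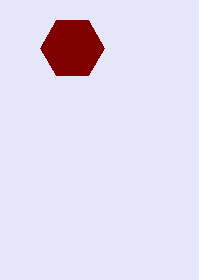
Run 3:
x = 72, y = 48, r = 32, c = 'maroon'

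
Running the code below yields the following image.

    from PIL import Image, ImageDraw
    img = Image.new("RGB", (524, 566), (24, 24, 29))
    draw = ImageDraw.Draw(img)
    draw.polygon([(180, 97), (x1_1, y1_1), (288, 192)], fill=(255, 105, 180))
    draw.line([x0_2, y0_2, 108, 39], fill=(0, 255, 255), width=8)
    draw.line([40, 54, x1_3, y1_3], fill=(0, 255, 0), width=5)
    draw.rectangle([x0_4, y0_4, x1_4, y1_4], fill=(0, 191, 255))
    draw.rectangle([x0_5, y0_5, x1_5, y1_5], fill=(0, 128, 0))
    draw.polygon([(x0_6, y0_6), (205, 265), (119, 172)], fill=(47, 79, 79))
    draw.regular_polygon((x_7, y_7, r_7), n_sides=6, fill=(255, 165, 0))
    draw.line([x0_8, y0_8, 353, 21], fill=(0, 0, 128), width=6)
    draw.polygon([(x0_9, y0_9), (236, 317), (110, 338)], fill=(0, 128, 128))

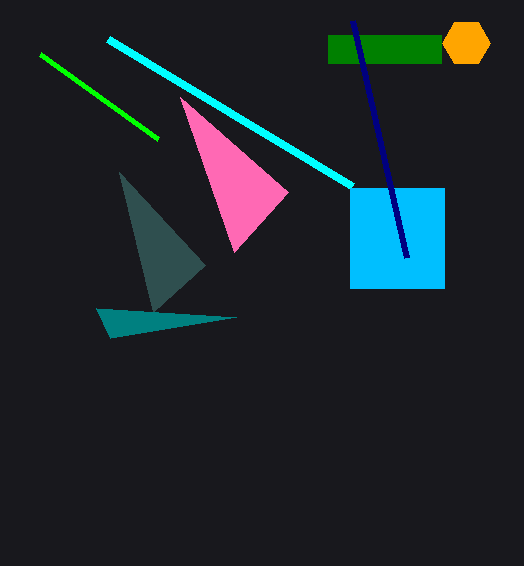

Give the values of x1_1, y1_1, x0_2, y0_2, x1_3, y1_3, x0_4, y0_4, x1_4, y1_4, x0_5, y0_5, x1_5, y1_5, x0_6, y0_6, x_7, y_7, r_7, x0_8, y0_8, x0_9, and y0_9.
x1_1 = 234
y1_1 = 252
x0_2 = 352
y0_2 = 186
x1_3 = 158
y1_3 = 139
x0_4 = 350
y0_4 = 188
x1_4 = 444
y1_4 = 288
x0_5 = 328
y0_5 = 35
x1_5 = 441
y1_5 = 63
x0_6 = 153
y0_6 = 312
x_7 = 466
y_7 = 43
r_7 = 24
x0_8 = 407
y0_8 = 258
x0_9 = 96
y0_9 = 308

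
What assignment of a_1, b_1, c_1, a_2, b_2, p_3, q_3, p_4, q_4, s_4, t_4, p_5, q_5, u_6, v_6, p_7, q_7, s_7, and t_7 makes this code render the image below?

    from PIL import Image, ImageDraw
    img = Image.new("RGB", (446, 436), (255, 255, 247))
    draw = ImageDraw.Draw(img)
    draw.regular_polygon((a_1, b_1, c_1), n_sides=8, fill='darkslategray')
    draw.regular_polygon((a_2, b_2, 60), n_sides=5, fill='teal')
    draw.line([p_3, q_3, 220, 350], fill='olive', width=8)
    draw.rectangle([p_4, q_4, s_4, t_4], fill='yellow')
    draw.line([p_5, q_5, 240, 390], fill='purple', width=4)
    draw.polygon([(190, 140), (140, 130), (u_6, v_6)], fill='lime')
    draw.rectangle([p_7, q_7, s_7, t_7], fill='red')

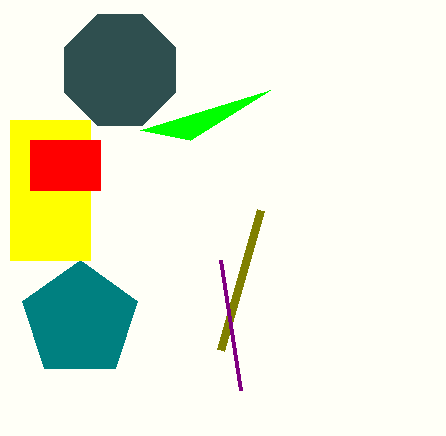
a_1 = 120; b_1 = 70; c_1 = 60; a_2 = 80; b_2 = 320; p_3 = 260; q_3 = 210; p_4 = 10; q_4 = 120; s_4 = 90; t_4 = 260; p_5 = 220; q_5 = 260; u_6 = 270; v_6 = 90; p_7 = 30; q_7 = 140; s_7 = 100; t_7 = 190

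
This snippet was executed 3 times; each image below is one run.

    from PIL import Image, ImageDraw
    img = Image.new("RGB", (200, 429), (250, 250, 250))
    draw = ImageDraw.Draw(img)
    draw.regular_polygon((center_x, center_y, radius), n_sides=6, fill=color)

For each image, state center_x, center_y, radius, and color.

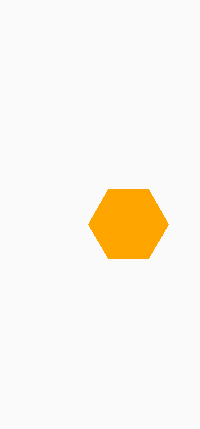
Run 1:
center_x = 128, center_y = 224, radius = 40, color = 'orange'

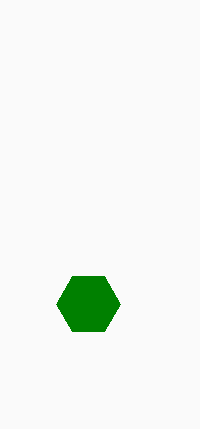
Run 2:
center_x = 88
center_y = 304
radius = 32
color = 'green'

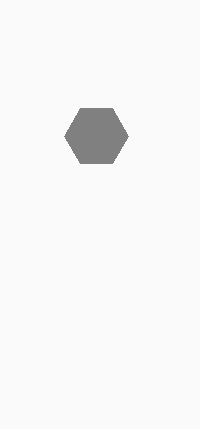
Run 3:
center_x = 96; center_y = 136; radius = 32; color = 'gray'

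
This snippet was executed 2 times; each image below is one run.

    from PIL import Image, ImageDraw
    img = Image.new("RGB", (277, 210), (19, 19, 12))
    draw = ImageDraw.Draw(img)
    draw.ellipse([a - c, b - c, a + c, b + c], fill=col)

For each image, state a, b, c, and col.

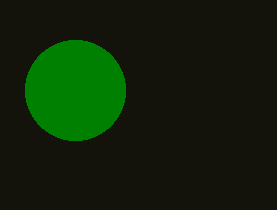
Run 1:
a = 75, b = 90, c = 50, col = 'green'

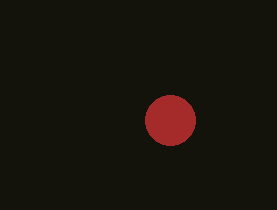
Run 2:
a = 170; b = 120; c = 25; col = 'brown'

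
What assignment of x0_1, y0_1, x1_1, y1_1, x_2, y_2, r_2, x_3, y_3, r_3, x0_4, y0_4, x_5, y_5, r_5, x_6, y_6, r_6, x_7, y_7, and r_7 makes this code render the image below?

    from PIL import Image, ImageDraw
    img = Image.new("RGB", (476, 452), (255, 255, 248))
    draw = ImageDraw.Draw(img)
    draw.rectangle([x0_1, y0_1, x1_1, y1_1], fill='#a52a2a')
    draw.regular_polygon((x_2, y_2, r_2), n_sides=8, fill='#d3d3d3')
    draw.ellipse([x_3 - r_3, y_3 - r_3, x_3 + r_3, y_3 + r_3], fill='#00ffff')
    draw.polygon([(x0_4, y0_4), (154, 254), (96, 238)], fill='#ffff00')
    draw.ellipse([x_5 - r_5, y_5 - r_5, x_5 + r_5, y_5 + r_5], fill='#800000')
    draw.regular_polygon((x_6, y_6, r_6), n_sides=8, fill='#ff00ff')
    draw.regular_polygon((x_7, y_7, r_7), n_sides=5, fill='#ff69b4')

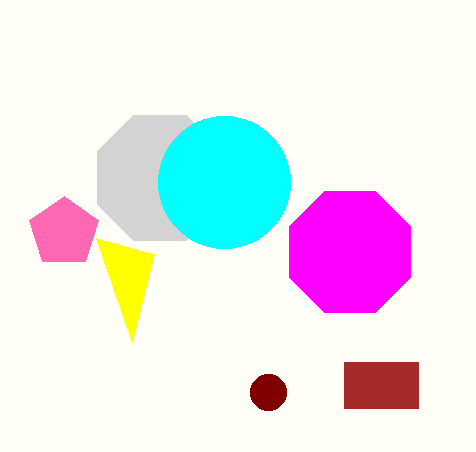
x0_1 = 344; y0_1 = 362; x1_1 = 418; y1_1 = 408; x_2 = 160; y_2 = 178; r_2 = 68; x_3 = 224; y_3 = 182; r_3 = 66; x0_4 = 132; y0_4 = 342; x_5 = 268; y_5 = 392; r_5 = 18; x_6 = 350; y_6 = 252; r_6 = 66; x_7 = 64; y_7 = 232; r_7 = 36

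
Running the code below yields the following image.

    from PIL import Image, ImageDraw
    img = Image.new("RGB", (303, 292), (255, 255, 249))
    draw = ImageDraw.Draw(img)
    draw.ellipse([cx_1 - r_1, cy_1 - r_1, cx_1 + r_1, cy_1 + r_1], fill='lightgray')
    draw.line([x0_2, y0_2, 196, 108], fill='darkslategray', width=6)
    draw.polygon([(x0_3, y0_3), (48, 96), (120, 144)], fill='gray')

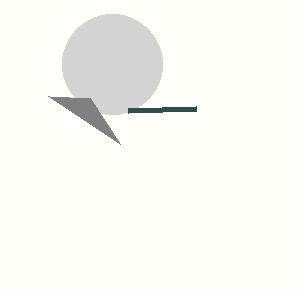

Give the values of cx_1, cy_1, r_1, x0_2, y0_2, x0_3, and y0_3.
cx_1 = 112
cy_1 = 64
r_1 = 50
x0_2 = 128
y0_2 = 110
x0_3 = 90
y0_3 = 98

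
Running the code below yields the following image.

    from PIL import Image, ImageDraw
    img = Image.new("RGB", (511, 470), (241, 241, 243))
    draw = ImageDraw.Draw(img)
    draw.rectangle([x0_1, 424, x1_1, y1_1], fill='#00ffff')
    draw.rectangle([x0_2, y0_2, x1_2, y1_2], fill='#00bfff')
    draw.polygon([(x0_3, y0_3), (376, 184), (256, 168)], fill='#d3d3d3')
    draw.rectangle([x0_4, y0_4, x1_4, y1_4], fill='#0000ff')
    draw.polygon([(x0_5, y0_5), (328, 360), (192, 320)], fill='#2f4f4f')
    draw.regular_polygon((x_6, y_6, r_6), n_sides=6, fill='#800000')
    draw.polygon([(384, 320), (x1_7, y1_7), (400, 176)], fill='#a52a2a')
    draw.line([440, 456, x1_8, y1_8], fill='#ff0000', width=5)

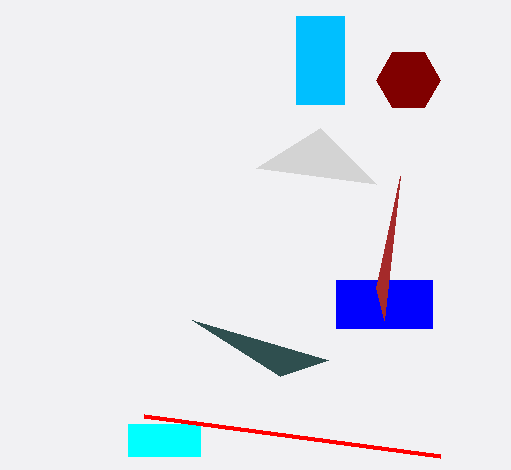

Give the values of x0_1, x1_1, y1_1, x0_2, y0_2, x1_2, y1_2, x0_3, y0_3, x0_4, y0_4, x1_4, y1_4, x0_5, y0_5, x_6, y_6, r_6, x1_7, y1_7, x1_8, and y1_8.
x0_1 = 128
x1_1 = 200
y1_1 = 456
x0_2 = 296
y0_2 = 16
x1_2 = 344
y1_2 = 104
x0_3 = 320
y0_3 = 128
x0_4 = 336
y0_4 = 280
x1_4 = 432
y1_4 = 328
x0_5 = 280
y0_5 = 376
x_6 = 408
y_6 = 80
r_6 = 32
x1_7 = 376
y1_7 = 288
x1_8 = 144
y1_8 = 416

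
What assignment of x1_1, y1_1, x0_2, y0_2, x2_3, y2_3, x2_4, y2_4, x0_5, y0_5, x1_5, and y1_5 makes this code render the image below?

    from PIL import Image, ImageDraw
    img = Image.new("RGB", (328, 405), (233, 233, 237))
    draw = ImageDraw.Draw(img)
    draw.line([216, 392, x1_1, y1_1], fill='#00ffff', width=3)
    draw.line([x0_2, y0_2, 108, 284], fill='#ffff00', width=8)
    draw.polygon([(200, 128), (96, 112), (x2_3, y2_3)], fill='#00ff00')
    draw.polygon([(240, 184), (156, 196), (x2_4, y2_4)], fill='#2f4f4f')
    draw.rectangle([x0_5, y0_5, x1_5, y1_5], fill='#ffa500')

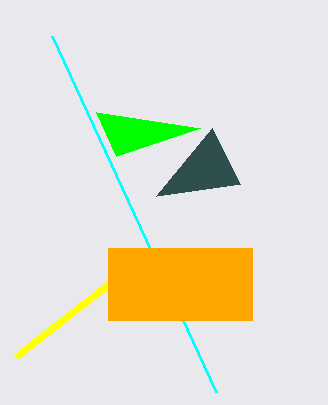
x1_1 = 52
y1_1 = 36
x0_2 = 16
y0_2 = 356
x2_3 = 116
y2_3 = 156
x2_4 = 212
y2_4 = 128
x0_5 = 108
y0_5 = 248
x1_5 = 252
y1_5 = 320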